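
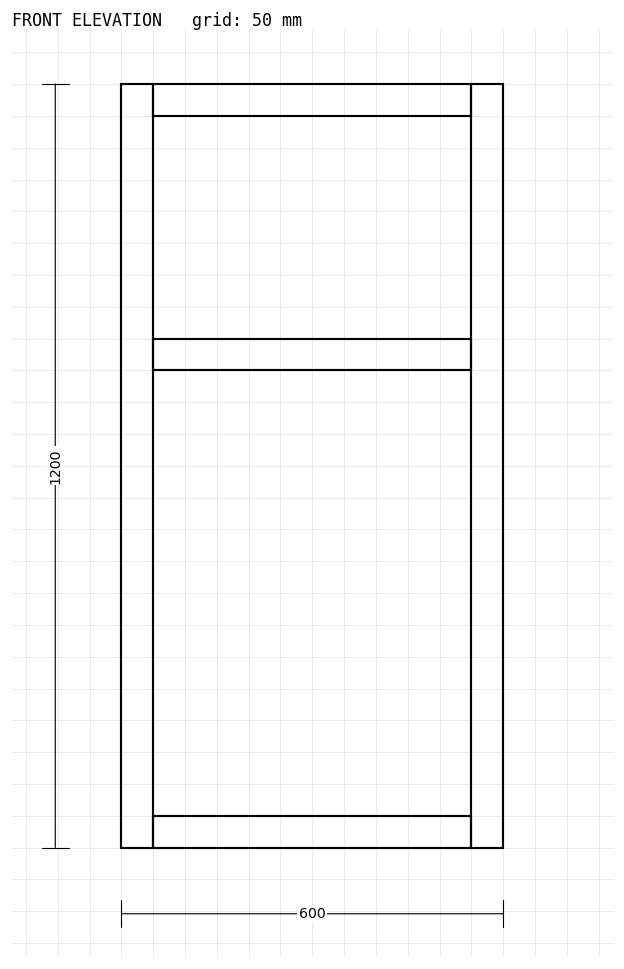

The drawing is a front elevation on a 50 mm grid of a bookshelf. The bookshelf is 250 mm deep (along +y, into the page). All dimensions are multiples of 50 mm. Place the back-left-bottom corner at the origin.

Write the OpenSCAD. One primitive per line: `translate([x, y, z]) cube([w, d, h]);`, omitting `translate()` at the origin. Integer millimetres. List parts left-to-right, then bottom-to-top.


cube([50, 250, 1200]);
translate([50, 0, 0]) cube([500, 250, 50]);
translate([50, 0, 750]) cube([500, 250, 50]);
translate([50, 0, 1150]) cube([500, 250, 50]);
translate([550, 0, 0]) cube([50, 250, 1200]);


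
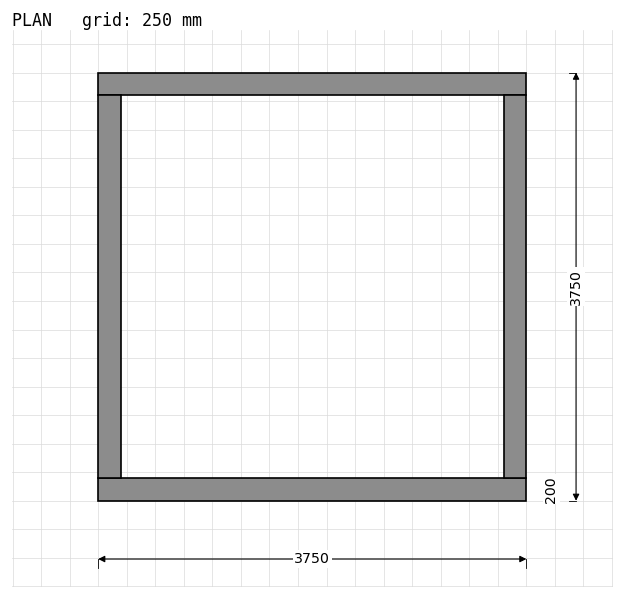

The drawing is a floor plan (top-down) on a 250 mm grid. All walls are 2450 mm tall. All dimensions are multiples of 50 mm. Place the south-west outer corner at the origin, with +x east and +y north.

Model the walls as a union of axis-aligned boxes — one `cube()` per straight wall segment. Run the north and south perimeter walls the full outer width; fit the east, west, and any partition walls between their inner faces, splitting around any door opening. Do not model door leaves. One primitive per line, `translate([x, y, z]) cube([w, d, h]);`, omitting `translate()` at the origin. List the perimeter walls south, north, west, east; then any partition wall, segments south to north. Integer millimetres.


cube([3750, 200, 2450]);
translate([0, 3550, 0]) cube([3750, 200, 2450]);
translate([0, 200, 0]) cube([200, 3350, 2450]);
translate([3550, 200, 0]) cube([200, 3350, 2450]);


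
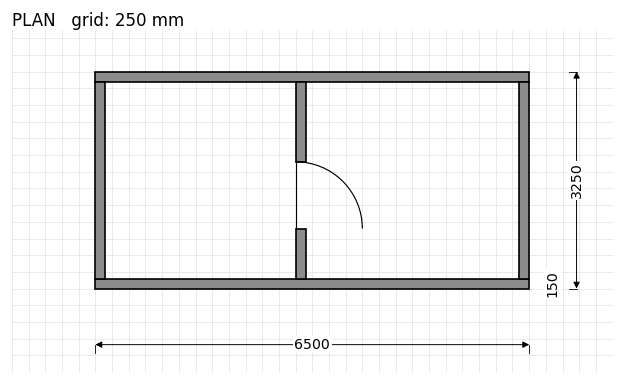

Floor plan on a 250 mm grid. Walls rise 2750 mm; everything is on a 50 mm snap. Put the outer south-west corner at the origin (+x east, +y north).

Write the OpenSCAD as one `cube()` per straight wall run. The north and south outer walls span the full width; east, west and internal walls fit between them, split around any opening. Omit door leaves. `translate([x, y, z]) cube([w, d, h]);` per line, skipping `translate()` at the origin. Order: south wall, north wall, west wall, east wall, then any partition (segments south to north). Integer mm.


cube([6500, 150, 2750]);
translate([0, 3100, 0]) cube([6500, 150, 2750]);
translate([0, 150, 0]) cube([150, 2950, 2750]);
translate([6350, 150, 0]) cube([150, 2950, 2750]);
translate([3000, 150, 0]) cube([150, 750, 2750]);
translate([3000, 1900, 0]) cube([150, 1200, 2750]);


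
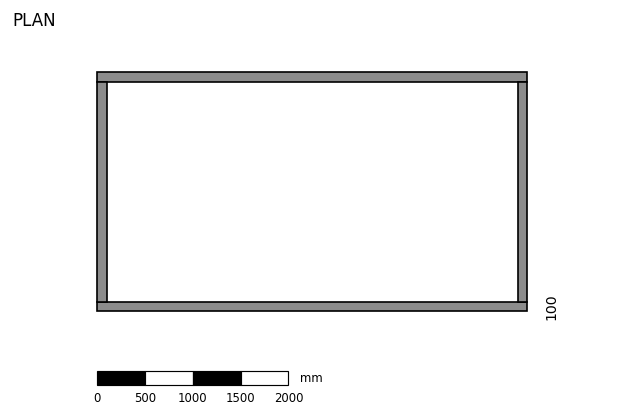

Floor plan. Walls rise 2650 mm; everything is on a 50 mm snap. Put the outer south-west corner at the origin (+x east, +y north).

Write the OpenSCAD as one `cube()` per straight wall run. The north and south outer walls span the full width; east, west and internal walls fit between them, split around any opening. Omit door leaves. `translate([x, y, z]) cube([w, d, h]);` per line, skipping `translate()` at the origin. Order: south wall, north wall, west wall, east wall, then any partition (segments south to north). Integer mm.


cube([4500, 100, 2650]);
translate([0, 2400, 0]) cube([4500, 100, 2650]);
translate([0, 100, 0]) cube([100, 2300, 2650]);
translate([4400, 100, 0]) cube([100, 2300, 2650]);


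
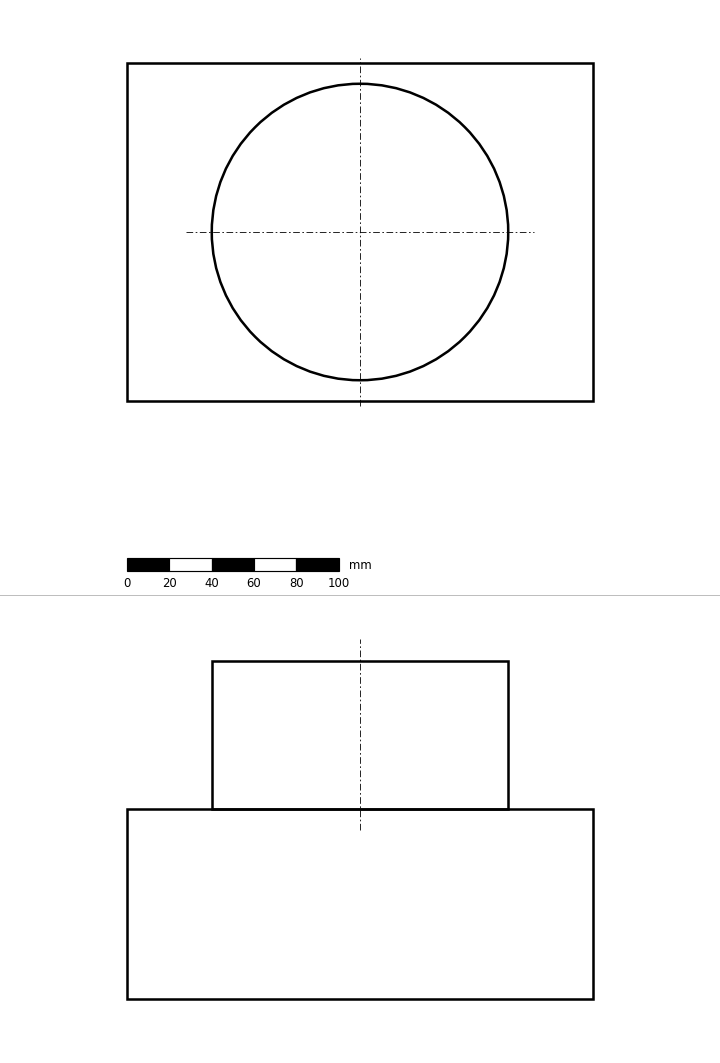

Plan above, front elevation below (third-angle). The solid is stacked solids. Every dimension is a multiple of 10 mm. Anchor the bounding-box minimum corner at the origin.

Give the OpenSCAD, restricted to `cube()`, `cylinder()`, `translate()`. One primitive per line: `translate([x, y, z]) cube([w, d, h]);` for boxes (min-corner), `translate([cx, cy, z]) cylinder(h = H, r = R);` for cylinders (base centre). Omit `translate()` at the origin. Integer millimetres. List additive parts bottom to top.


cube([220, 160, 90]);
translate([110, 80, 90]) cylinder(h = 70, r = 70);


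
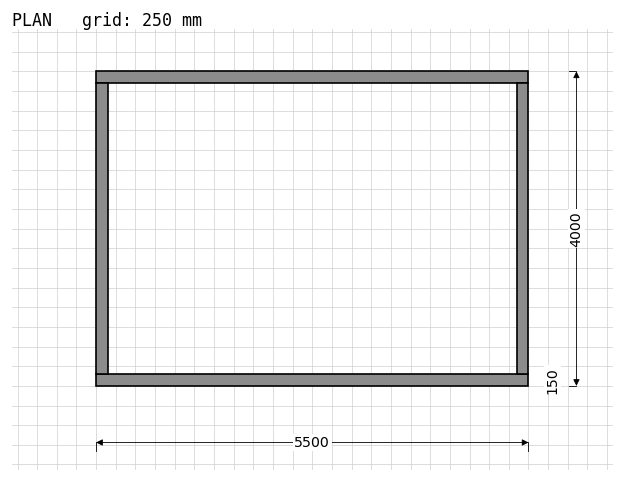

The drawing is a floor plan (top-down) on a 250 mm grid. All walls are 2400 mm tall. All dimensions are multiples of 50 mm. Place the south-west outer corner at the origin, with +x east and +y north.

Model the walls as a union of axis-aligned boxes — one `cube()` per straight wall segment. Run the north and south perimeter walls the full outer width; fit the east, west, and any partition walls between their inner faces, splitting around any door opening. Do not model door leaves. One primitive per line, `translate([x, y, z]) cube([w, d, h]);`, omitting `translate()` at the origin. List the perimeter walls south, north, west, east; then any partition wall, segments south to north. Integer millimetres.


cube([5500, 150, 2400]);
translate([0, 3850, 0]) cube([5500, 150, 2400]);
translate([0, 150, 0]) cube([150, 3700, 2400]);
translate([5350, 150, 0]) cube([150, 3700, 2400]);


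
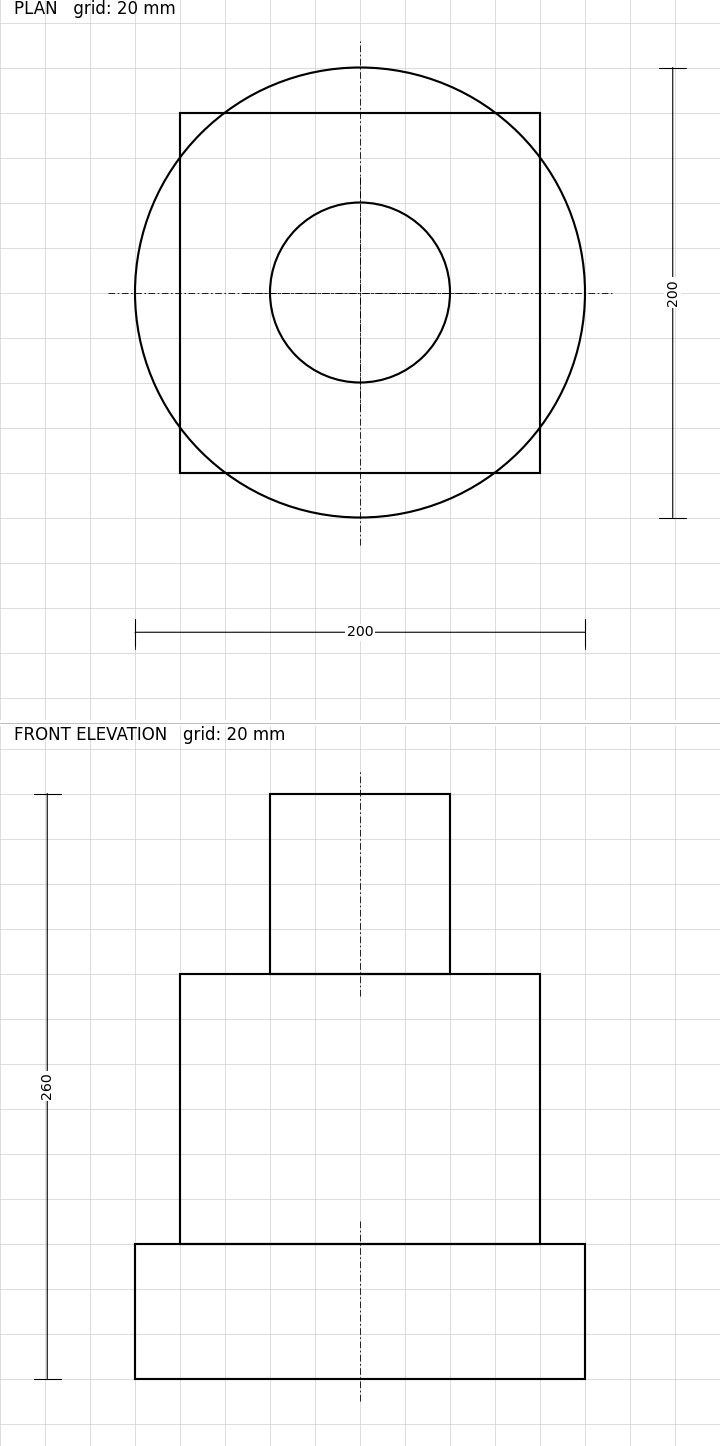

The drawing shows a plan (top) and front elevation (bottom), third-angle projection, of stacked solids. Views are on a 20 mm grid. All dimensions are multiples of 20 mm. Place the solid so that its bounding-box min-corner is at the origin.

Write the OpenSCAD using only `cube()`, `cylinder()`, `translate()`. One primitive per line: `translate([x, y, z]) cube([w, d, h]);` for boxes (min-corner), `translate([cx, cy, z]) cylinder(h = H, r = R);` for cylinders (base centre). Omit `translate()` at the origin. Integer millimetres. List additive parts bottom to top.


translate([100, 100, 0]) cylinder(h = 60, r = 100);
translate([20, 20, 60]) cube([160, 160, 120]);
translate([100, 100, 180]) cylinder(h = 80, r = 40);


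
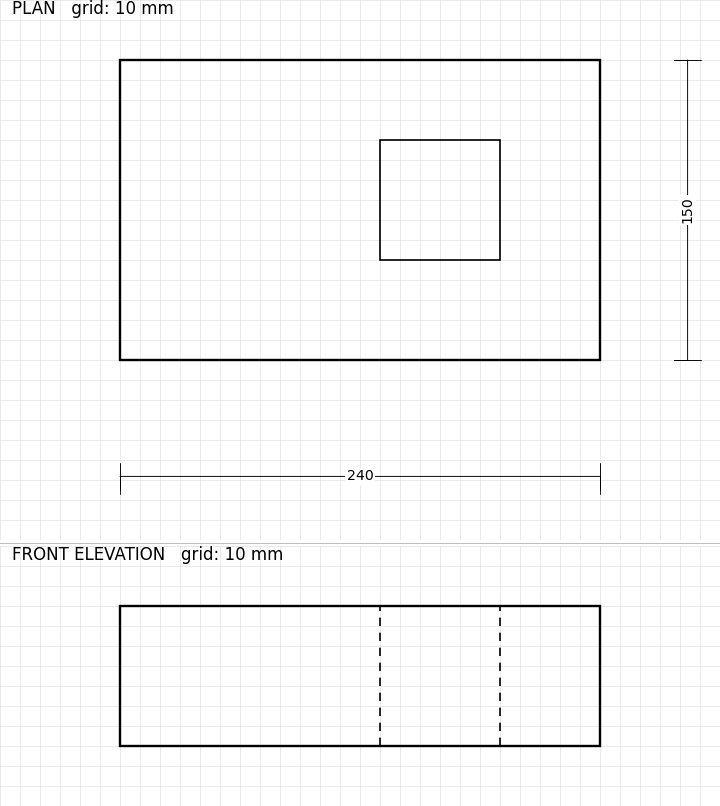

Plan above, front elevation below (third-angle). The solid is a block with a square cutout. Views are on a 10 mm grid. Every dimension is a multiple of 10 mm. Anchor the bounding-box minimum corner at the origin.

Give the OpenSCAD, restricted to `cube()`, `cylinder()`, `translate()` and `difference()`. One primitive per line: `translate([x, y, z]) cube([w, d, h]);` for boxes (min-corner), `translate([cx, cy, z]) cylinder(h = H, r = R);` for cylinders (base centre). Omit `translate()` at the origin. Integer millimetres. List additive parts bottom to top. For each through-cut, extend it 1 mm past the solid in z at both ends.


difference() {
  cube([240, 150, 70]);
  translate([130, 50, -1]) cube([60, 60, 72]);
}


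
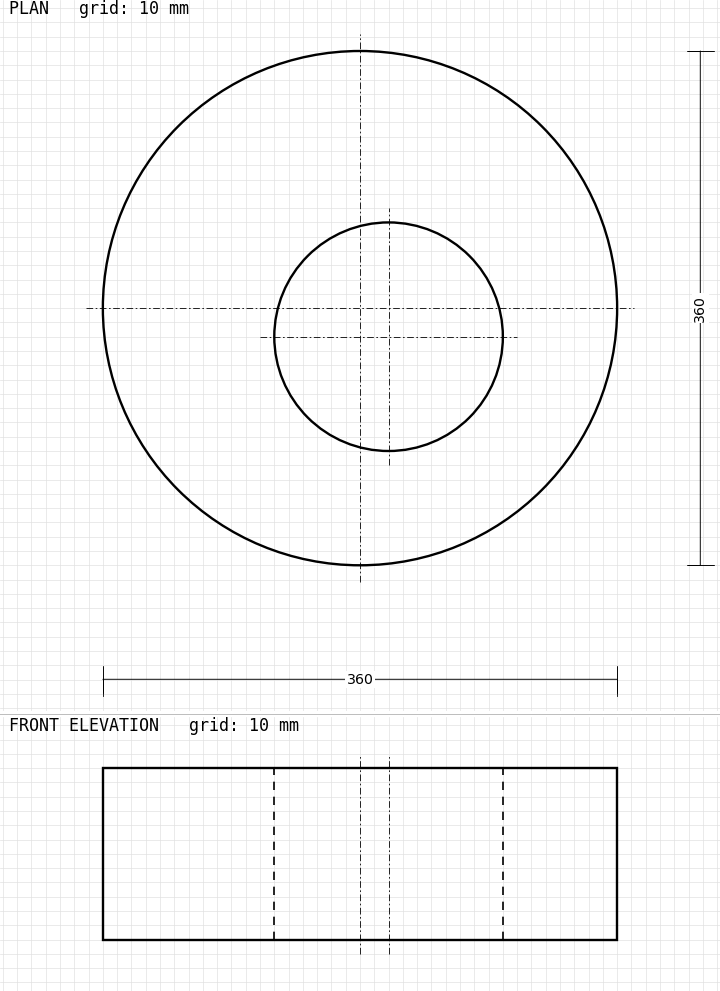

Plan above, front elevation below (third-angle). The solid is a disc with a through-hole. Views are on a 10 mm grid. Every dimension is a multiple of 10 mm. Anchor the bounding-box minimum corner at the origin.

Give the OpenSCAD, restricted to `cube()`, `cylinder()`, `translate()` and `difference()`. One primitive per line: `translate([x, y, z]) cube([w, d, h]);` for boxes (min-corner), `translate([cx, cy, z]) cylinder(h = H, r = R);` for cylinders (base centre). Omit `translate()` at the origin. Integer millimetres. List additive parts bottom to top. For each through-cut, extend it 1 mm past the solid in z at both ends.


difference() {
  translate([180, 180, 0]) cylinder(h = 120, r = 180);
  translate([200, 160, -1]) cylinder(h = 122, r = 80);
}


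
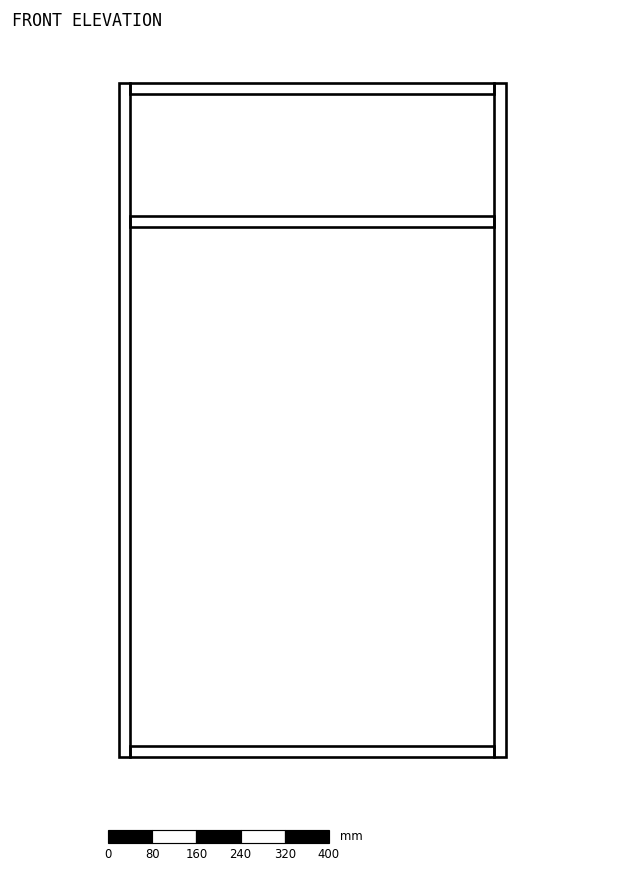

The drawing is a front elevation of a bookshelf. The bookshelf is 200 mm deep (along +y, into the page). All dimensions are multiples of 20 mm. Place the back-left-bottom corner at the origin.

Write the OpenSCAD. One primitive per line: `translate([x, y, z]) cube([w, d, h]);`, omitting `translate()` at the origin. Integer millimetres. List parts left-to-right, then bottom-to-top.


cube([20, 200, 1220]);
translate([20, 0, 0]) cube([660, 200, 20]);
translate([20, 0, 960]) cube([660, 200, 20]);
translate([20, 0, 1200]) cube([660, 200, 20]);
translate([680, 0, 0]) cube([20, 200, 1220]);


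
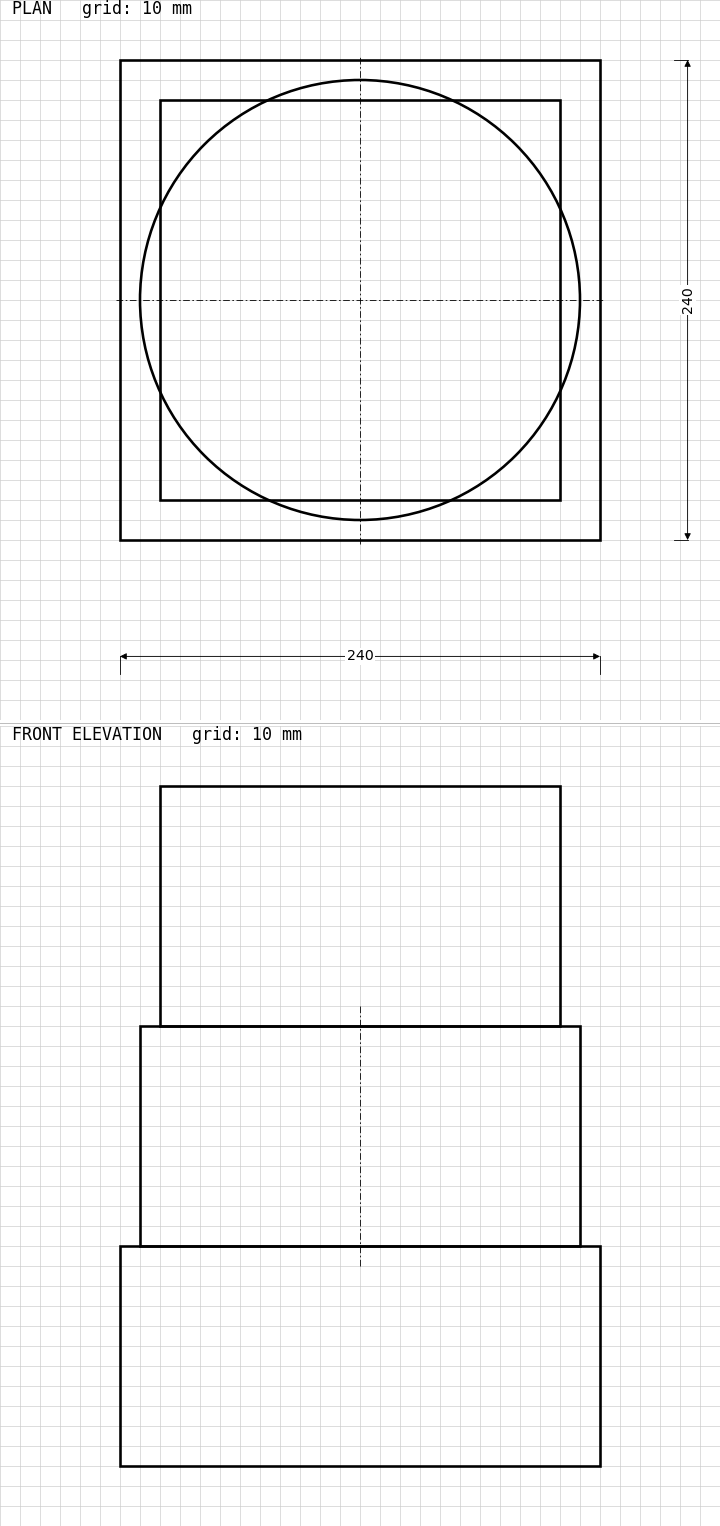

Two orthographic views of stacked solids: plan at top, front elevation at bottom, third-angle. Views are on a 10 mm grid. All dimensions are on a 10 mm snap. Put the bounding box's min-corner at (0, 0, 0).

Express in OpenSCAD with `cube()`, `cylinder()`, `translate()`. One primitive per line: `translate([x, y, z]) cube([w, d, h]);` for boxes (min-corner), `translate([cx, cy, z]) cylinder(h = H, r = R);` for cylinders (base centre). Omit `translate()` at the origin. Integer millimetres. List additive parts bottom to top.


cube([240, 240, 110]);
translate([120, 120, 110]) cylinder(h = 110, r = 110);
translate([20, 20, 220]) cube([200, 200, 120]);


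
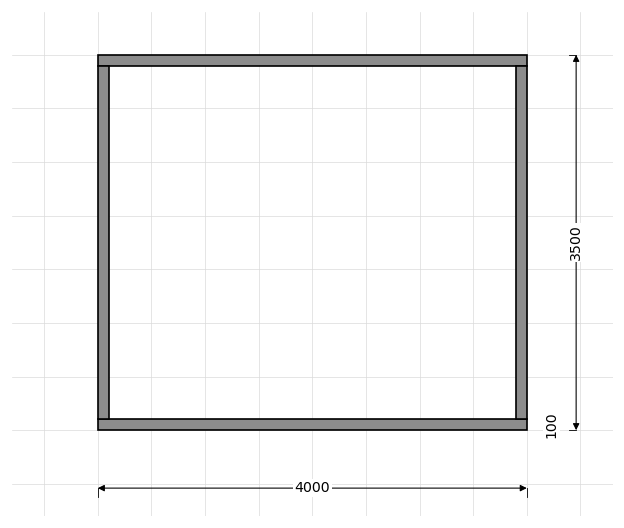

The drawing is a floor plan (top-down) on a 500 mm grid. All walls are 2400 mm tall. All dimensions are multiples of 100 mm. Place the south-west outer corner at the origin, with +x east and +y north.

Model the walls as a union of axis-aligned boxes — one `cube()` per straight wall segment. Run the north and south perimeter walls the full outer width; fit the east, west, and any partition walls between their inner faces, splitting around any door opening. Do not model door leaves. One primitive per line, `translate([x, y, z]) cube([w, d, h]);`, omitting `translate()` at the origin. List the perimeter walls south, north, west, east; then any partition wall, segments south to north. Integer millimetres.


cube([4000, 100, 2400]);
translate([0, 3400, 0]) cube([4000, 100, 2400]);
translate([0, 100, 0]) cube([100, 3300, 2400]);
translate([3900, 100, 0]) cube([100, 3300, 2400]);


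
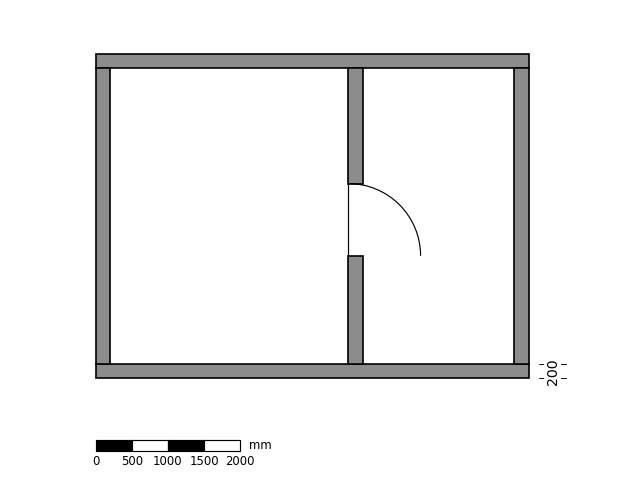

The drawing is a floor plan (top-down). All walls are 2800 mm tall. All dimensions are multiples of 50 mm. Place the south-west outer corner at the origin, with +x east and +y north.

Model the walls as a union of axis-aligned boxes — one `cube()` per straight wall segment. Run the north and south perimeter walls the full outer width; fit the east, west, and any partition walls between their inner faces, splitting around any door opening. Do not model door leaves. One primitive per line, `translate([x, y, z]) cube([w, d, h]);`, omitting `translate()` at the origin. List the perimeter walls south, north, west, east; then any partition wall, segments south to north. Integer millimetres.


cube([6000, 200, 2800]);
translate([0, 4300, 0]) cube([6000, 200, 2800]);
translate([0, 200, 0]) cube([200, 4100, 2800]);
translate([5800, 200, 0]) cube([200, 4100, 2800]);
translate([3500, 200, 0]) cube([200, 1500, 2800]);
translate([3500, 2700, 0]) cube([200, 1600, 2800]);


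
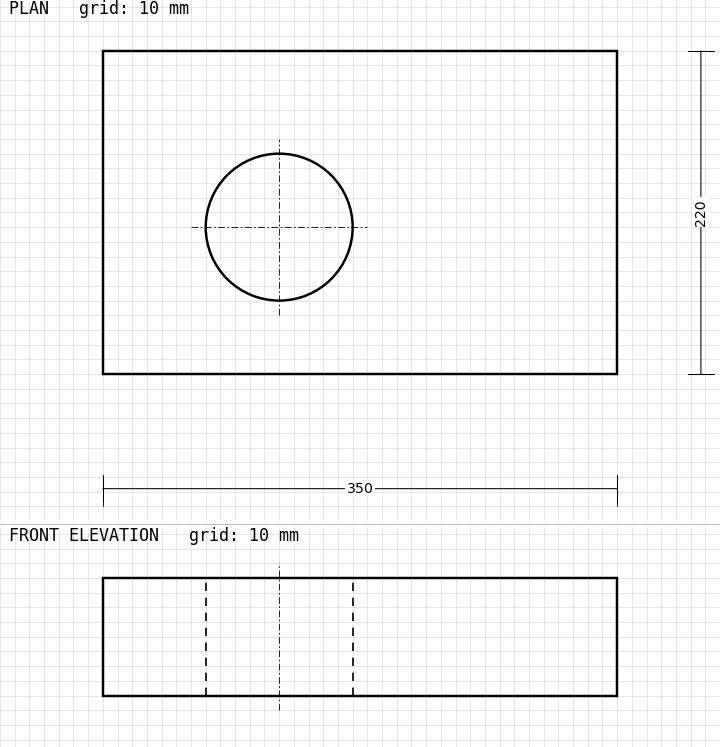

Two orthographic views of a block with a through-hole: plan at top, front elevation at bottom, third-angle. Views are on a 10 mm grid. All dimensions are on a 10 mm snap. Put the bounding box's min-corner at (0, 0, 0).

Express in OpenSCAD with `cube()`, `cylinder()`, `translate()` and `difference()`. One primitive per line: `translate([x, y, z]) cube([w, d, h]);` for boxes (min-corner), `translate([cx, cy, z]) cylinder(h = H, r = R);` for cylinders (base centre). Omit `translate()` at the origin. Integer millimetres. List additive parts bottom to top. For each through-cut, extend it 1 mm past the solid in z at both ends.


difference() {
  cube([350, 220, 80]);
  translate([120, 100, -1]) cylinder(h = 82, r = 50);
}


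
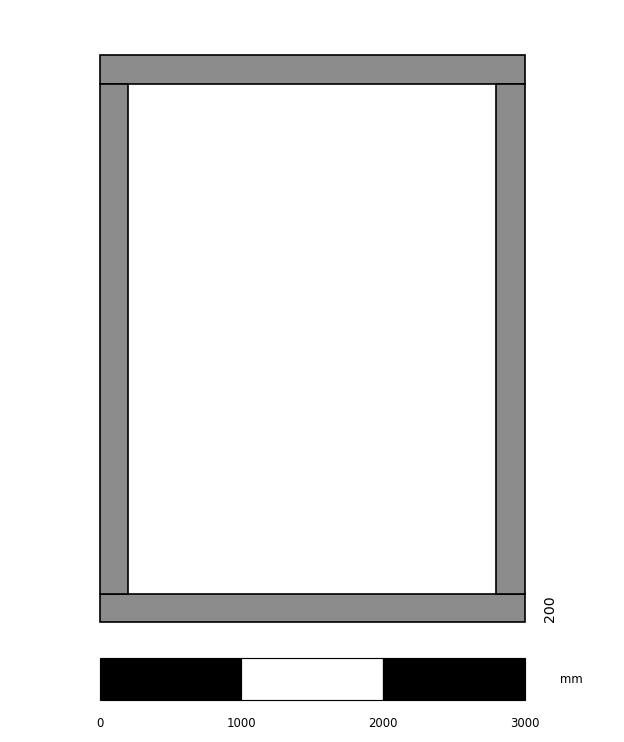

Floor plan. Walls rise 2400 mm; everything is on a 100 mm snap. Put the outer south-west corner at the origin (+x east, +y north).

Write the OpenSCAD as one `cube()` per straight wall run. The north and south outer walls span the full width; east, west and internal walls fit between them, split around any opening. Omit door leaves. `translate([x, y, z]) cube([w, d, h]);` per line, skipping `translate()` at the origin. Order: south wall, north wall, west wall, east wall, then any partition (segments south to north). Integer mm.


cube([3000, 200, 2400]);
translate([0, 3800, 0]) cube([3000, 200, 2400]);
translate([0, 200, 0]) cube([200, 3600, 2400]);
translate([2800, 200, 0]) cube([200, 3600, 2400]);


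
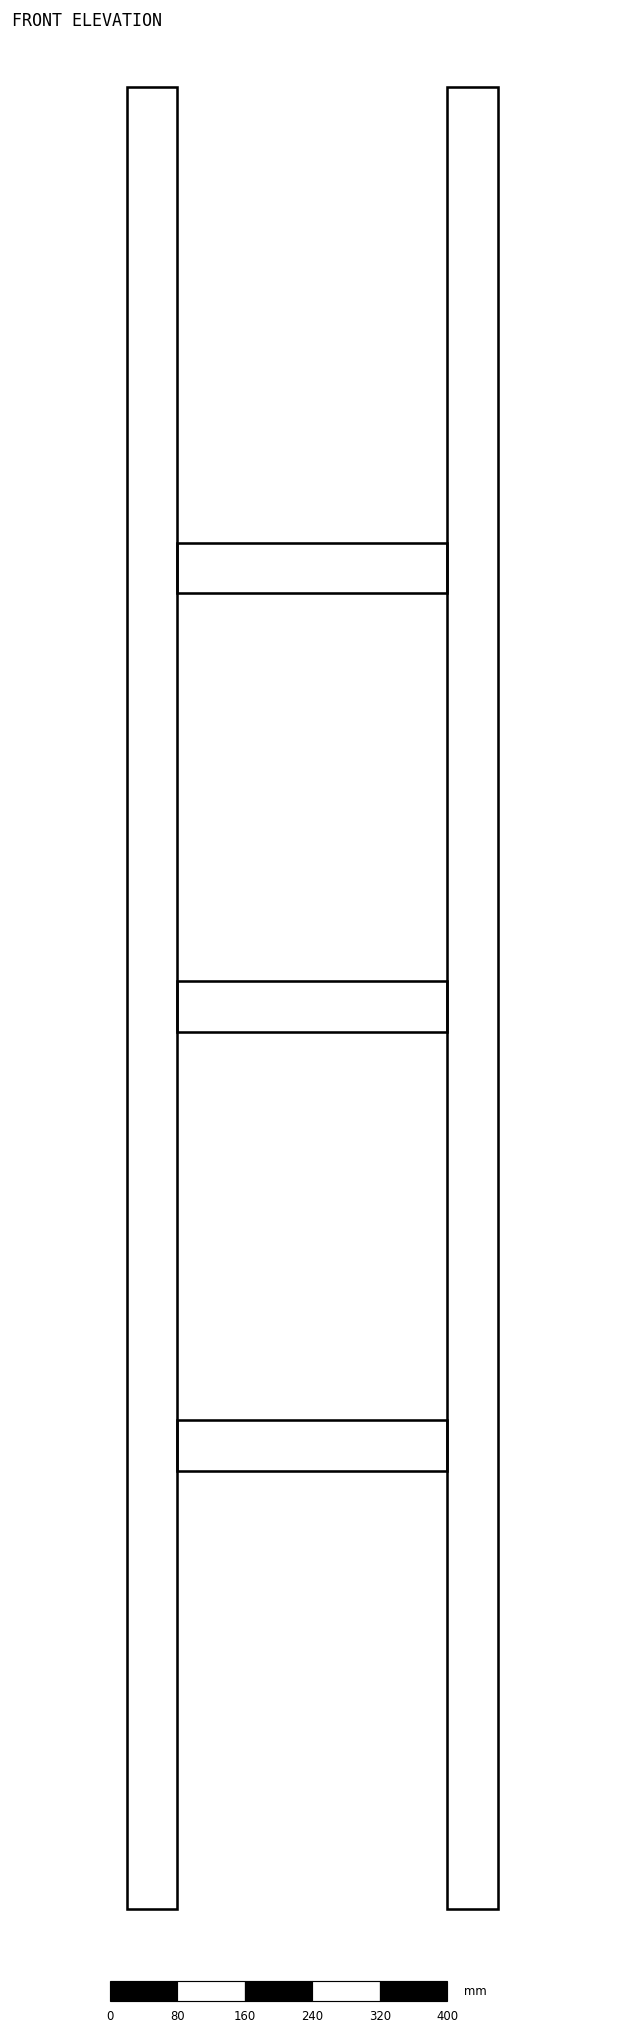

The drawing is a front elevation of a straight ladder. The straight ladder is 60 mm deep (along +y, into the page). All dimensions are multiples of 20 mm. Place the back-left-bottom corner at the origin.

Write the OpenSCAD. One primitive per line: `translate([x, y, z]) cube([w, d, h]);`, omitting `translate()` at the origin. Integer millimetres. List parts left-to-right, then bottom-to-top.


cube([60, 60, 2160]);
translate([60, 0, 520]) cube([320, 60, 60]);
translate([60, 0, 1040]) cube([320, 60, 60]);
translate([60, 0, 1560]) cube([320, 60, 60]);
translate([380, 0, 0]) cube([60, 60, 2160]);


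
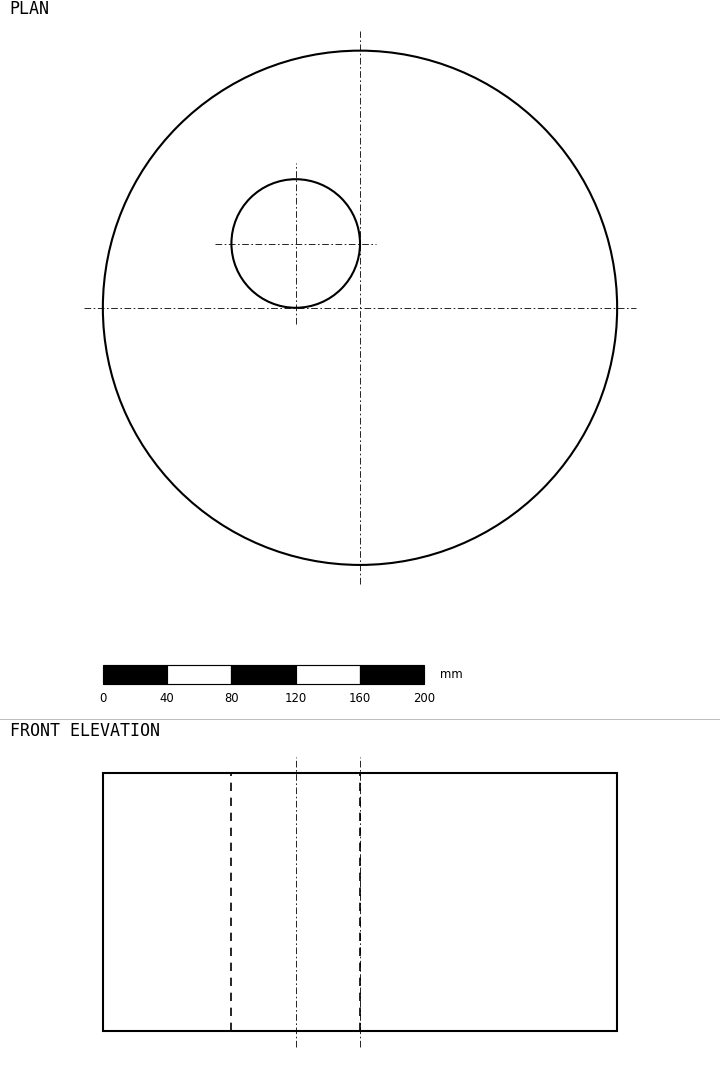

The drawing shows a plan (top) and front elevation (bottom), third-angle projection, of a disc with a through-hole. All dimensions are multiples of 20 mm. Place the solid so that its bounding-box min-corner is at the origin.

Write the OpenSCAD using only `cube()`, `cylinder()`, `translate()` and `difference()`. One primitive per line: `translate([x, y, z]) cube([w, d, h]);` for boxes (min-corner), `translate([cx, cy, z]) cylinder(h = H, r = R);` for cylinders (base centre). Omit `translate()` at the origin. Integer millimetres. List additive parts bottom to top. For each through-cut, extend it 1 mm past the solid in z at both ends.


difference() {
  translate([160, 160, 0]) cylinder(h = 160, r = 160);
  translate([120, 200, -1]) cylinder(h = 162, r = 40);
}


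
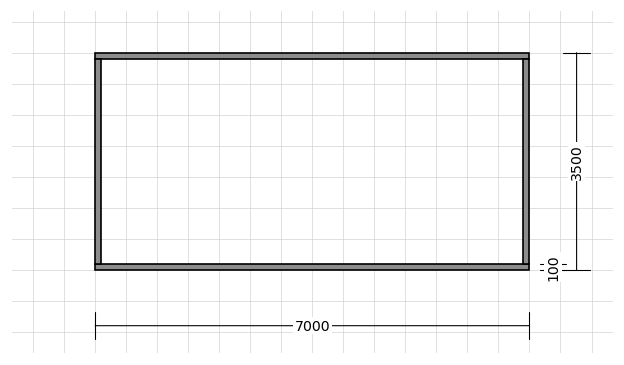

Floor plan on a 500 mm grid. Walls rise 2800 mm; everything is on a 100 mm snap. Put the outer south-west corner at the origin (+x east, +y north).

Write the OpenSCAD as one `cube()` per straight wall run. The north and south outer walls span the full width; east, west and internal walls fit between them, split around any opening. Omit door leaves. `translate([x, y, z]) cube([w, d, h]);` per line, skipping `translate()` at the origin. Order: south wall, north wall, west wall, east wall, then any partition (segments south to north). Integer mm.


cube([7000, 100, 2800]);
translate([0, 3400, 0]) cube([7000, 100, 2800]);
translate([0, 100, 0]) cube([100, 3300, 2800]);
translate([6900, 100, 0]) cube([100, 3300, 2800]);


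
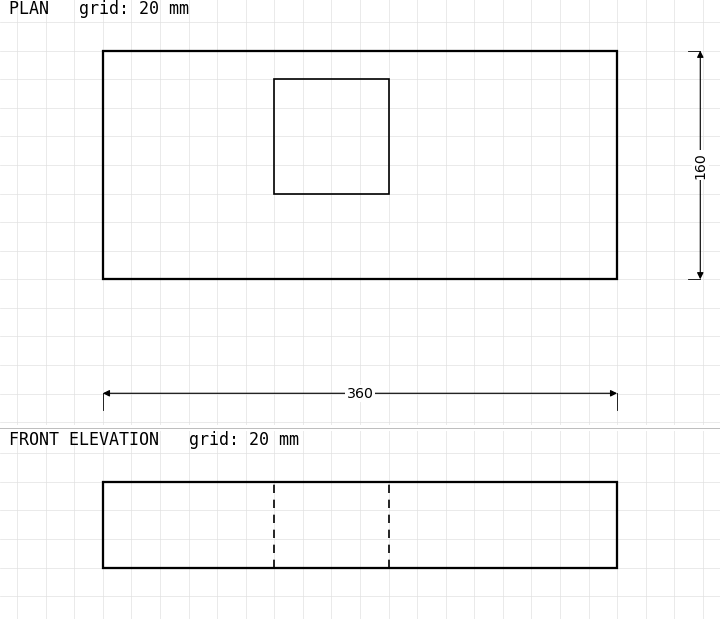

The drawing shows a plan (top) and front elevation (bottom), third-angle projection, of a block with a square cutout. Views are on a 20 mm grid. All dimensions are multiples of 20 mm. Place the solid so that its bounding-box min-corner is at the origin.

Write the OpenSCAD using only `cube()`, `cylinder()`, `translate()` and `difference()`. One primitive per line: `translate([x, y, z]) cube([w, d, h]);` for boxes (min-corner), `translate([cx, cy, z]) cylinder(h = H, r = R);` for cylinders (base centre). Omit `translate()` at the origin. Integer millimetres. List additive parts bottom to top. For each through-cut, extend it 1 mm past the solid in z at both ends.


difference() {
  cube([360, 160, 60]);
  translate([120, 60, -1]) cube([80, 80, 62]);
}


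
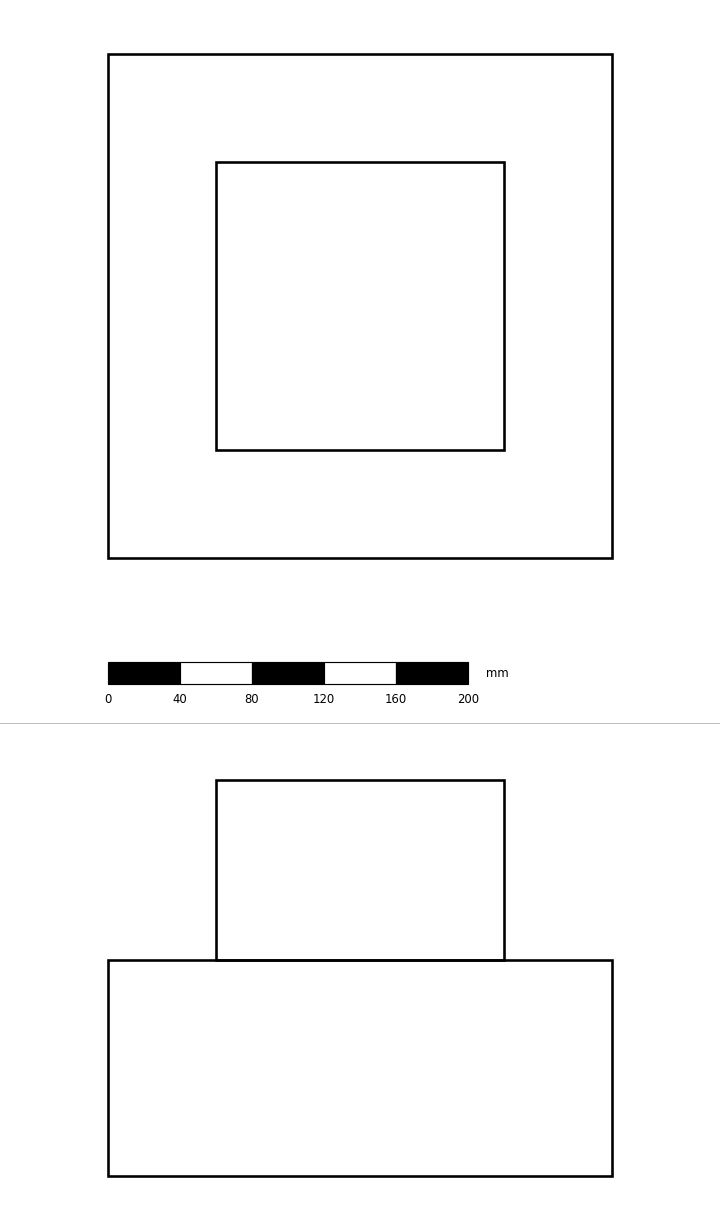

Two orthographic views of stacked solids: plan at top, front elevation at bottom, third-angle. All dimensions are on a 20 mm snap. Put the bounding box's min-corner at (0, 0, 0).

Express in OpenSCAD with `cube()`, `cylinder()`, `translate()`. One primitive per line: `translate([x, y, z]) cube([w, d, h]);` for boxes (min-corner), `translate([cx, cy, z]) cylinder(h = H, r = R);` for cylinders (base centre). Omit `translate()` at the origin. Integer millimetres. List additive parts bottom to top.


cube([280, 280, 120]);
translate([60, 60, 120]) cube([160, 160, 100]);


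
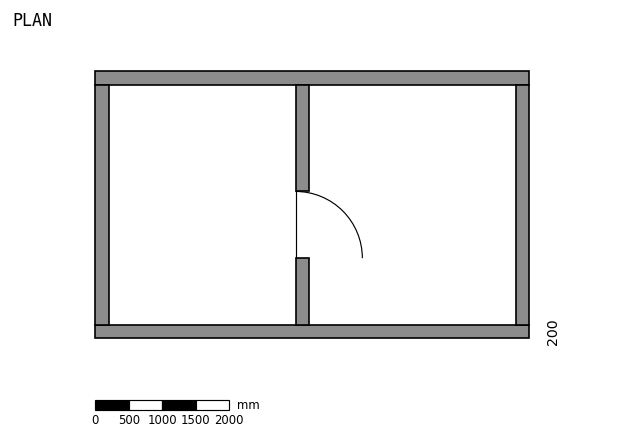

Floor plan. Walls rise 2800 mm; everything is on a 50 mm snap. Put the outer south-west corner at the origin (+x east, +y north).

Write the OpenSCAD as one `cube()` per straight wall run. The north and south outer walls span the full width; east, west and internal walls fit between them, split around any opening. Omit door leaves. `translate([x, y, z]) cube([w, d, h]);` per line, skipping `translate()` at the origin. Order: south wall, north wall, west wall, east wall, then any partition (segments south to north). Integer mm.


cube([6500, 200, 2800]);
translate([0, 3800, 0]) cube([6500, 200, 2800]);
translate([0, 200, 0]) cube([200, 3600, 2800]);
translate([6300, 200, 0]) cube([200, 3600, 2800]);
translate([3000, 200, 0]) cube([200, 1000, 2800]);
translate([3000, 2200, 0]) cube([200, 1600, 2800]);


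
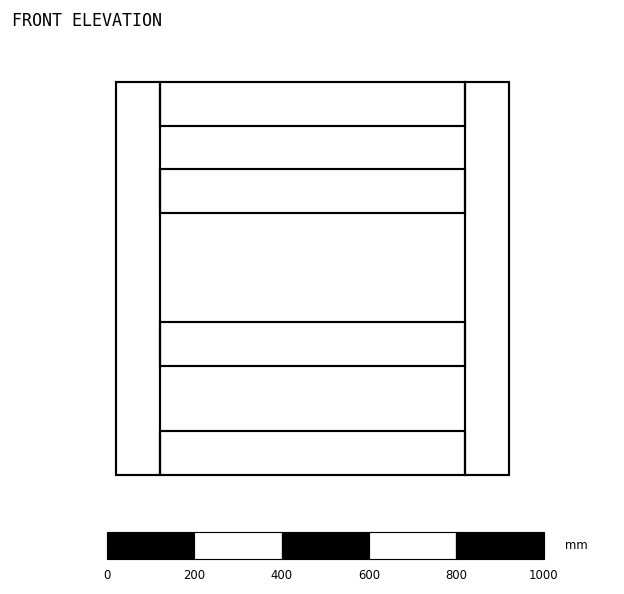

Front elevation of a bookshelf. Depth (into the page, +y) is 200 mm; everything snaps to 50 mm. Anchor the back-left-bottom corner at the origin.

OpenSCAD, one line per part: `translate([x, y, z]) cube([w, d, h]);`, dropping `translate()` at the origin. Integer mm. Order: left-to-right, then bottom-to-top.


cube([100, 200, 900]);
translate([100, 0, 0]) cube([700, 200, 100]);
translate([100, 0, 250]) cube([700, 200, 100]);
translate([100, 0, 600]) cube([700, 200, 100]);
translate([100, 0, 800]) cube([700, 200, 100]);
translate([800, 0, 0]) cube([100, 200, 900]);


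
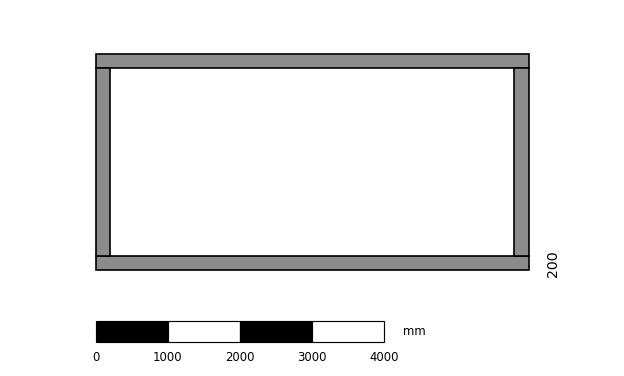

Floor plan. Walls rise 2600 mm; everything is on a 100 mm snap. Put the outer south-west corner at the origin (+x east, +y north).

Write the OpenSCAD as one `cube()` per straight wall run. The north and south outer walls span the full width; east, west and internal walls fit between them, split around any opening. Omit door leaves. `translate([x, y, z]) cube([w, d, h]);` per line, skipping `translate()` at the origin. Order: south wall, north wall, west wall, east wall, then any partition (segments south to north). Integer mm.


cube([6000, 200, 2600]);
translate([0, 2800, 0]) cube([6000, 200, 2600]);
translate([0, 200, 0]) cube([200, 2600, 2600]);
translate([5800, 200, 0]) cube([200, 2600, 2600]);


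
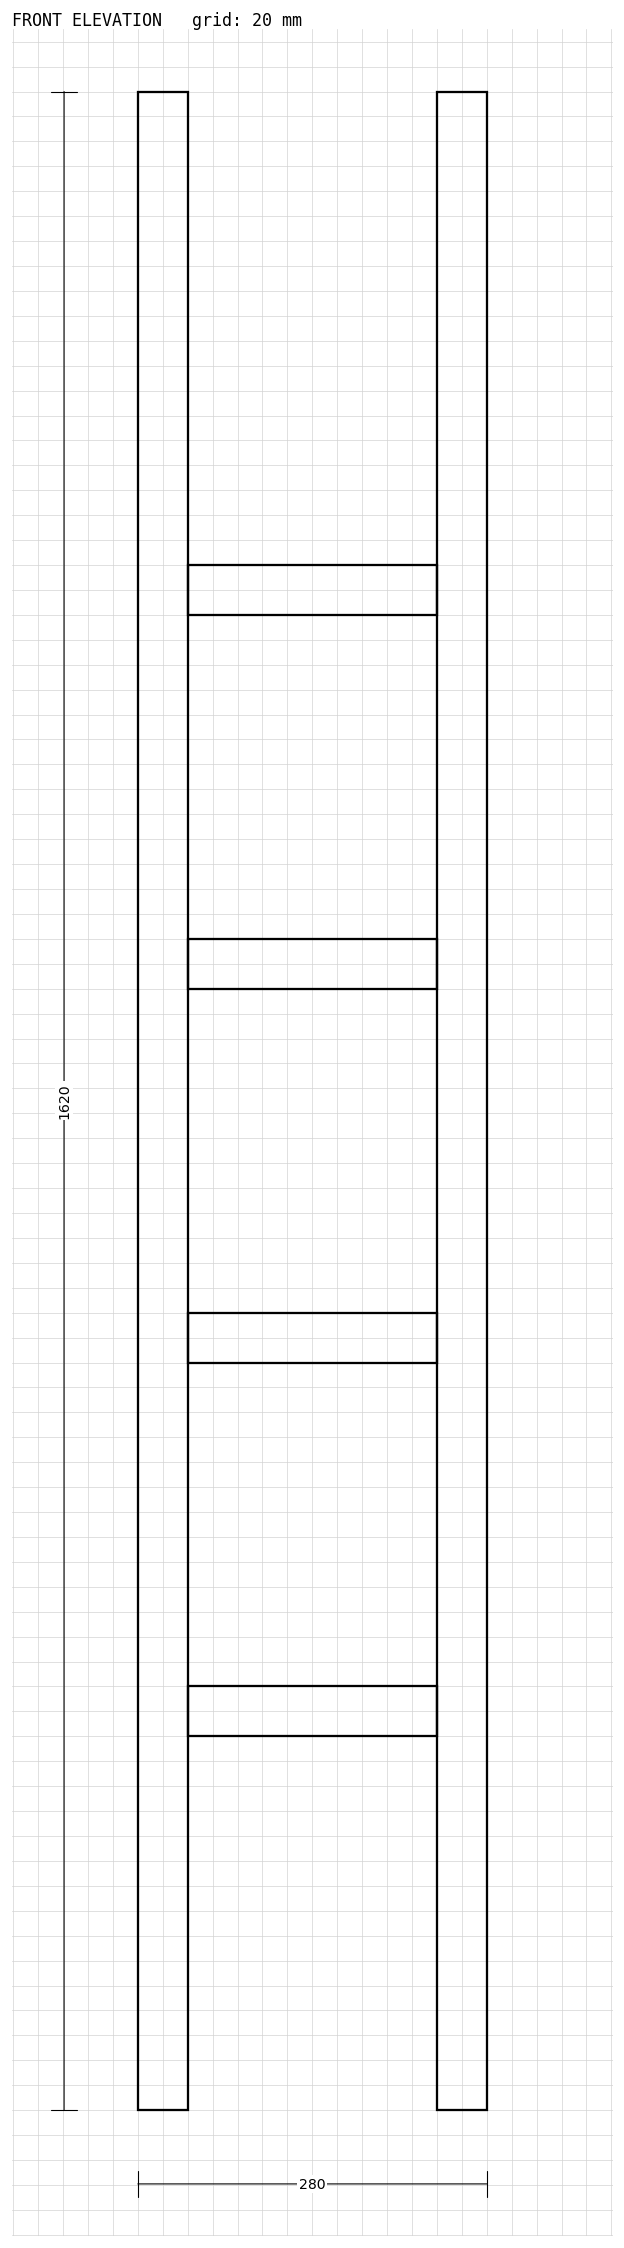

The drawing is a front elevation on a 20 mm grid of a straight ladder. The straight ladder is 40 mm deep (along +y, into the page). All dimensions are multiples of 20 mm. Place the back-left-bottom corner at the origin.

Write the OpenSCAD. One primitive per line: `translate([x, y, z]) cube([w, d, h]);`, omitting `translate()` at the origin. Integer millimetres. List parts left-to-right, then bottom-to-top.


cube([40, 40, 1620]);
translate([40, 0, 300]) cube([200, 40, 40]);
translate([40, 0, 600]) cube([200, 40, 40]);
translate([40, 0, 900]) cube([200, 40, 40]);
translate([40, 0, 1200]) cube([200, 40, 40]);
translate([240, 0, 0]) cube([40, 40, 1620]);


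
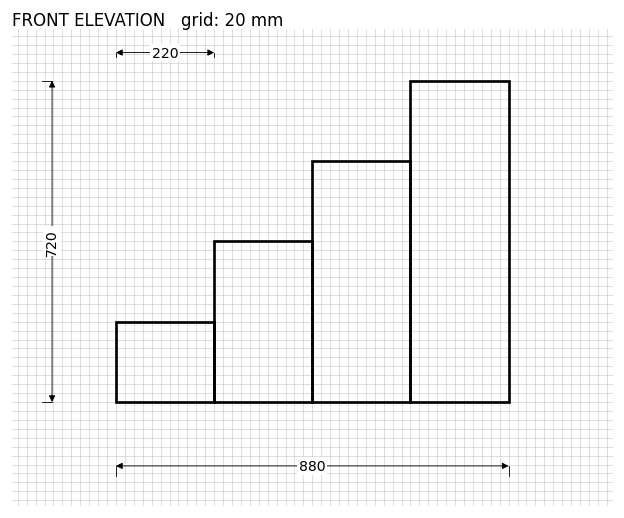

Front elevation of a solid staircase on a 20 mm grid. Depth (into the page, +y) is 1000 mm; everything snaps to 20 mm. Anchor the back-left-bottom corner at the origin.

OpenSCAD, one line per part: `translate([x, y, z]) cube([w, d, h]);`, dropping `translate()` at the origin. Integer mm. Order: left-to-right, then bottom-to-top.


cube([220, 1000, 180]);
translate([220, 0, 0]) cube([220, 1000, 360]);
translate([440, 0, 0]) cube([220, 1000, 540]);
translate([660, 0, 0]) cube([220, 1000, 720]);


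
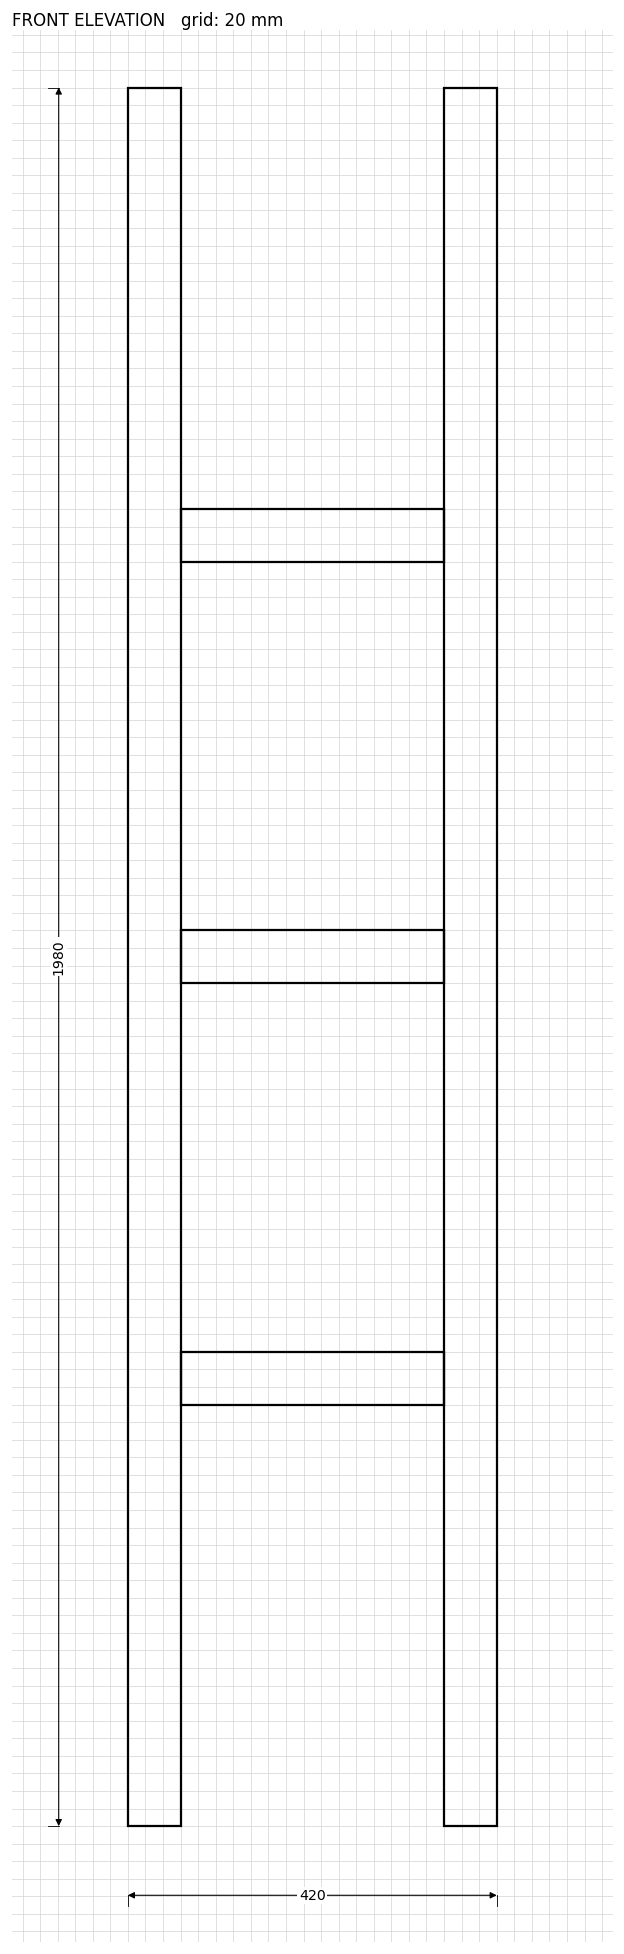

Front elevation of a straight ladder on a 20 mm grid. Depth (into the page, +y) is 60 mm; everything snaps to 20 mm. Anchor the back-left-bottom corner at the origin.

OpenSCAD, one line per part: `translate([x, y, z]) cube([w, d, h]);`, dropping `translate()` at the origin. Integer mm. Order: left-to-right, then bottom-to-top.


cube([60, 60, 1980]);
translate([60, 0, 480]) cube([300, 60, 60]);
translate([60, 0, 960]) cube([300, 60, 60]);
translate([60, 0, 1440]) cube([300, 60, 60]);
translate([360, 0, 0]) cube([60, 60, 1980]);


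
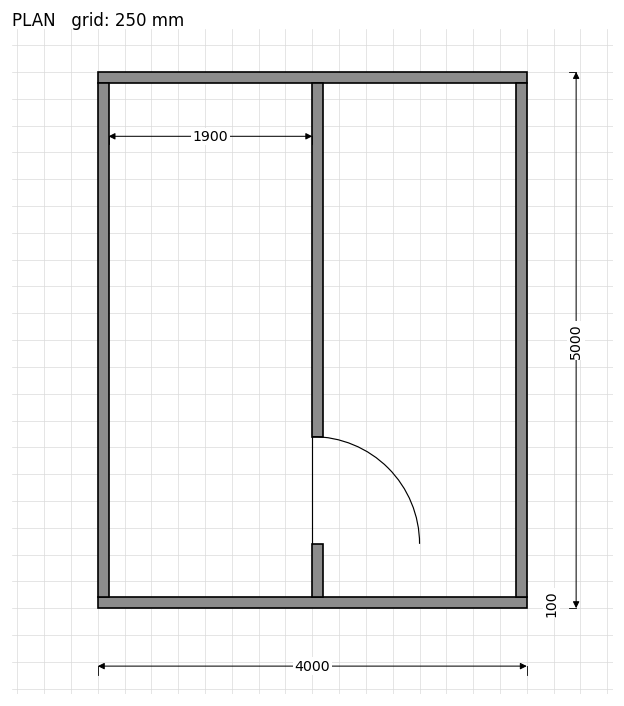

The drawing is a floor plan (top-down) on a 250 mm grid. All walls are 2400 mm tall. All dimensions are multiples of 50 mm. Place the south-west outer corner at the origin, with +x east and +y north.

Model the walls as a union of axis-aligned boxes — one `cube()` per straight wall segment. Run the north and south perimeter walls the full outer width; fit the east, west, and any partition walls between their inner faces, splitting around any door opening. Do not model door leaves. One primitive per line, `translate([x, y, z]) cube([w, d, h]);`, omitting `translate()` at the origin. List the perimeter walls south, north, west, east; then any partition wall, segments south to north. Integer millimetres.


cube([4000, 100, 2400]);
translate([0, 4900, 0]) cube([4000, 100, 2400]);
translate([0, 100, 0]) cube([100, 4800, 2400]);
translate([3900, 100, 0]) cube([100, 4800, 2400]);
translate([2000, 100, 0]) cube([100, 500, 2400]);
translate([2000, 1600, 0]) cube([100, 3300, 2400]);


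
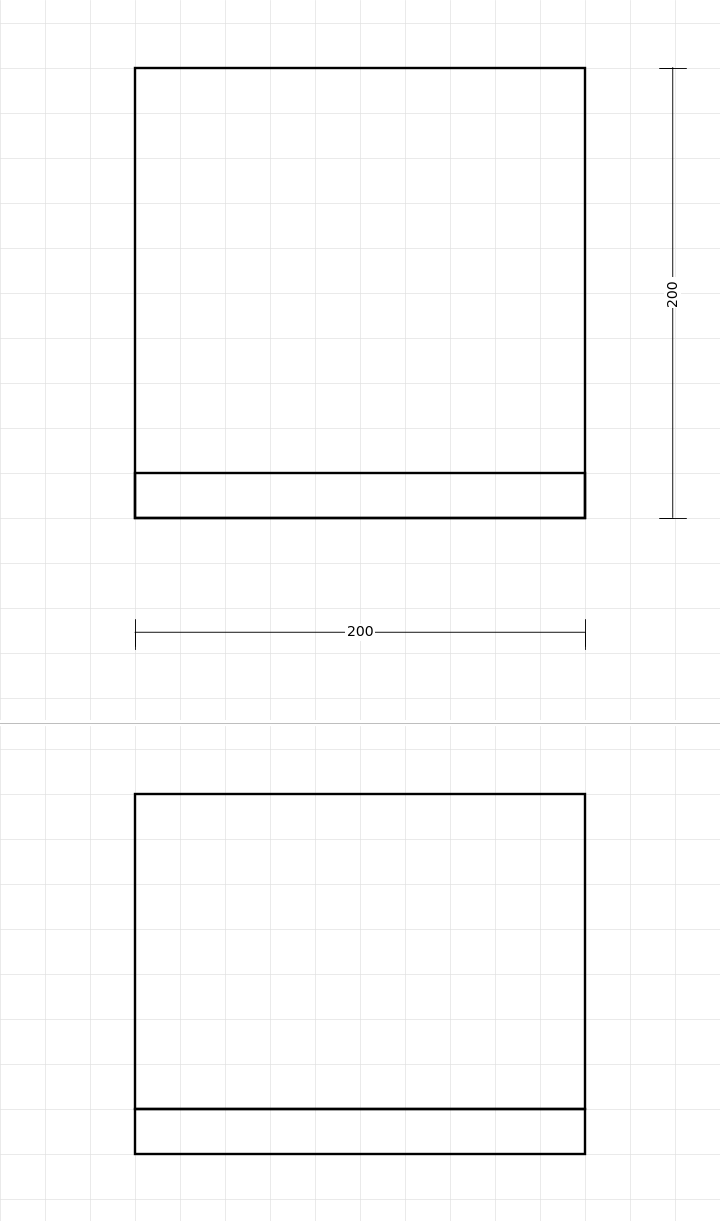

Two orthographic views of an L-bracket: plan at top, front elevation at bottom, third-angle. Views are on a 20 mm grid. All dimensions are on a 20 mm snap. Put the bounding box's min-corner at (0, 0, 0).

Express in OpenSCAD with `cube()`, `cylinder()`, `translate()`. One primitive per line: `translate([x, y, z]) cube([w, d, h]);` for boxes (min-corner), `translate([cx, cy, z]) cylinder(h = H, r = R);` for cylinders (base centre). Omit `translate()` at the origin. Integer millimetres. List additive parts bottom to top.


cube([200, 200, 20]);
translate([0, 0, 20]) cube([200, 20, 140]);


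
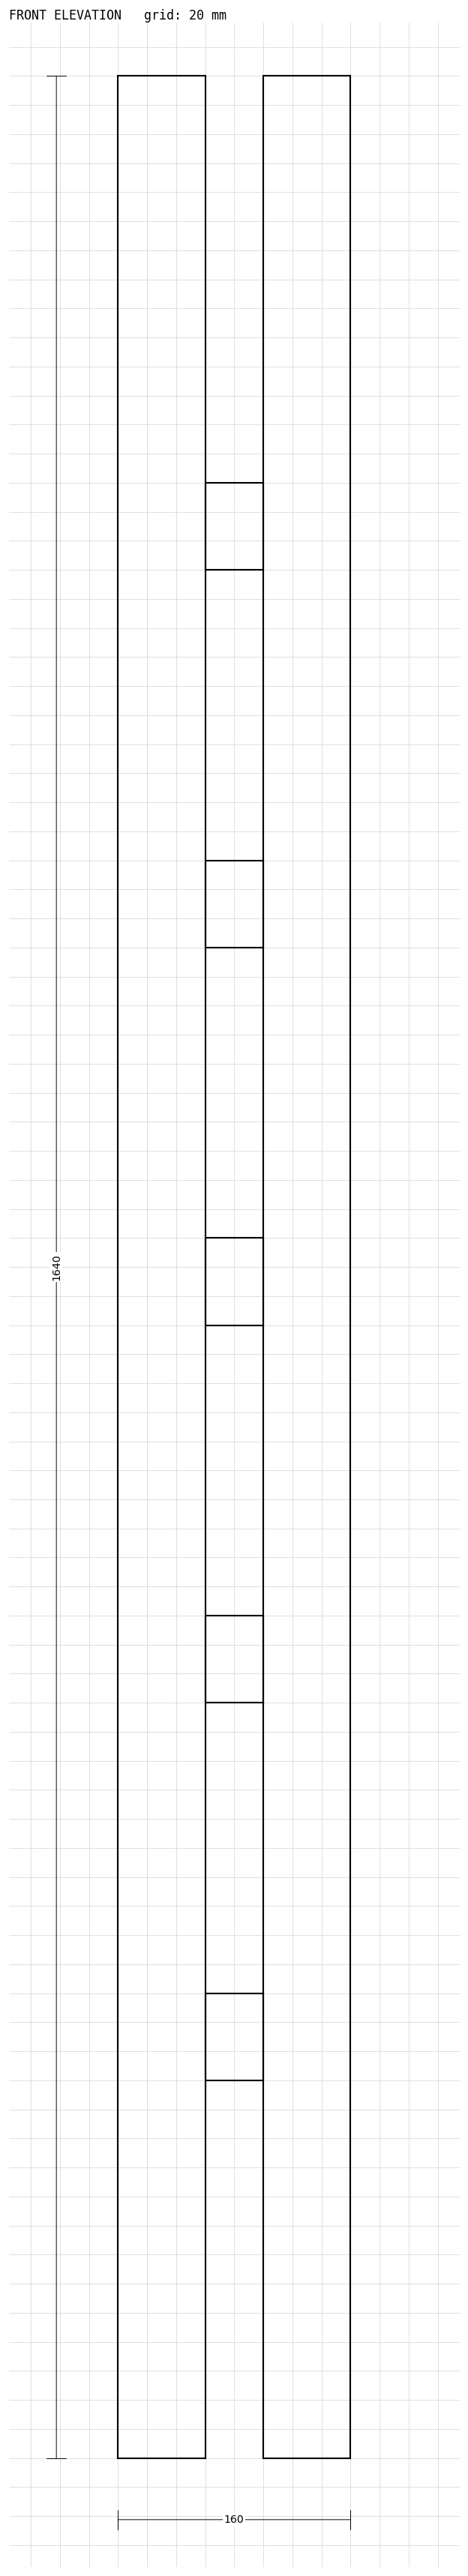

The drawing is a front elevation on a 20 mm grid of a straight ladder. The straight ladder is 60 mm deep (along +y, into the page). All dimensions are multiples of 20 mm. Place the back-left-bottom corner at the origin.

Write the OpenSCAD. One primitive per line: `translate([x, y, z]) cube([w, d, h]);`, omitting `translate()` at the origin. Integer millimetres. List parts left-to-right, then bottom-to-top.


cube([60, 60, 1640]);
translate([60, 0, 260]) cube([40, 60, 60]);
translate([60, 0, 520]) cube([40, 60, 60]);
translate([60, 0, 780]) cube([40, 60, 60]);
translate([60, 0, 1040]) cube([40, 60, 60]);
translate([60, 0, 1300]) cube([40, 60, 60]);
translate([100, 0, 0]) cube([60, 60, 1640]);


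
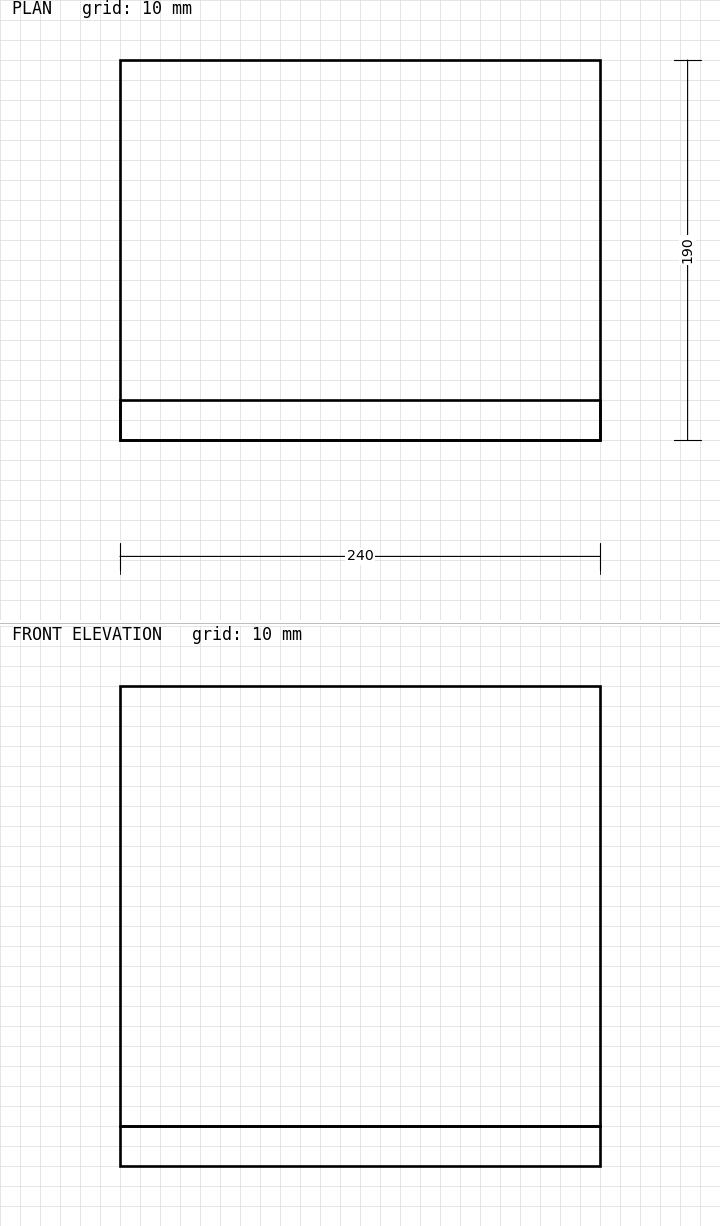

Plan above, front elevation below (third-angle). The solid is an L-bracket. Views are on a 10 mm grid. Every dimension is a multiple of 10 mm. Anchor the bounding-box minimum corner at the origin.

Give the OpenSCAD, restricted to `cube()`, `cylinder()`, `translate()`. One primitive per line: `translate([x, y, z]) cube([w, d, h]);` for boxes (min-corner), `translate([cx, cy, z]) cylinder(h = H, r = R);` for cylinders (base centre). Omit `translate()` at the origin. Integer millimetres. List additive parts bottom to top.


cube([240, 190, 20]);
translate([0, 0, 20]) cube([240, 20, 220]);


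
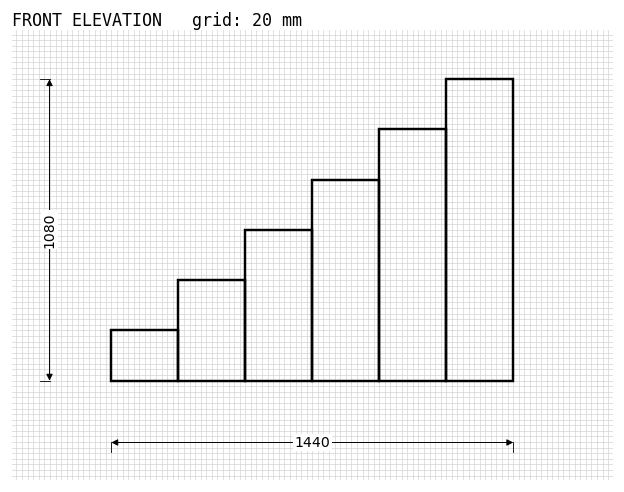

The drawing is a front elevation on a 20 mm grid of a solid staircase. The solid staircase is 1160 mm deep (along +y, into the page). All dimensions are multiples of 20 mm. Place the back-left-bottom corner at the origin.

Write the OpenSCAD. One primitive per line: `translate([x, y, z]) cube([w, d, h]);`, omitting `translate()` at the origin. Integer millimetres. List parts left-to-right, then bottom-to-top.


cube([240, 1160, 180]);
translate([240, 0, 0]) cube([240, 1160, 360]);
translate([480, 0, 0]) cube([240, 1160, 540]);
translate([720, 0, 0]) cube([240, 1160, 720]);
translate([960, 0, 0]) cube([240, 1160, 900]);
translate([1200, 0, 0]) cube([240, 1160, 1080]);


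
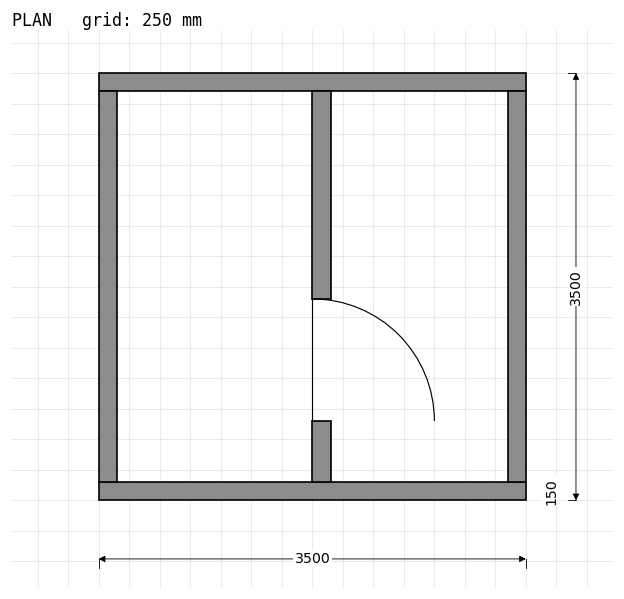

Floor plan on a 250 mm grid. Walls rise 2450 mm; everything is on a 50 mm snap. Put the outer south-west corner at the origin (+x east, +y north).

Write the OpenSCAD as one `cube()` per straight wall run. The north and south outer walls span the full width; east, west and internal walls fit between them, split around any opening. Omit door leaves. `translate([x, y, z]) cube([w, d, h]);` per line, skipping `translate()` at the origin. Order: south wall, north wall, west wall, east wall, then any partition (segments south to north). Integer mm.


cube([3500, 150, 2450]);
translate([0, 3350, 0]) cube([3500, 150, 2450]);
translate([0, 150, 0]) cube([150, 3200, 2450]);
translate([3350, 150, 0]) cube([150, 3200, 2450]);
translate([1750, 150, 0]) cube([150, 500, 2450]);
translate([1750, 1650, 0]) cube([150, 1700, 2450]);


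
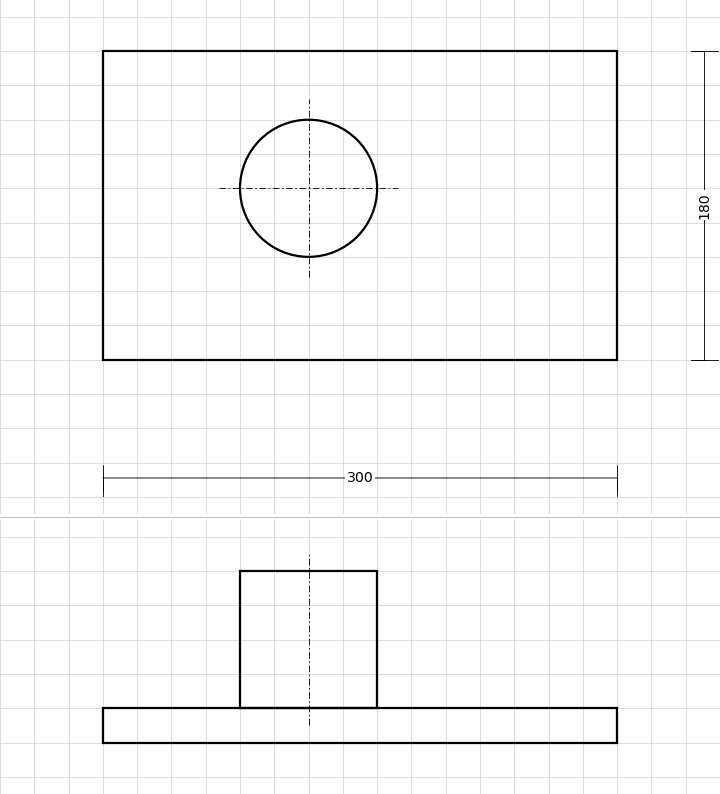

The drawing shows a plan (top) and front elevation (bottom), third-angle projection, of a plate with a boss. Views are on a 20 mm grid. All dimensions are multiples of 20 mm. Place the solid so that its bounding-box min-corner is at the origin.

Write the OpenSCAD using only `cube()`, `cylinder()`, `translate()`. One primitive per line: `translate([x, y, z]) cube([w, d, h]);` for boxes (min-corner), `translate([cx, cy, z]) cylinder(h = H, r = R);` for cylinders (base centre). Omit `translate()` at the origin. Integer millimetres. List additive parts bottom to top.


cube([300, 180, 20]);
translate([120, 100, 20]) cylinder(h = 80, r = 40);


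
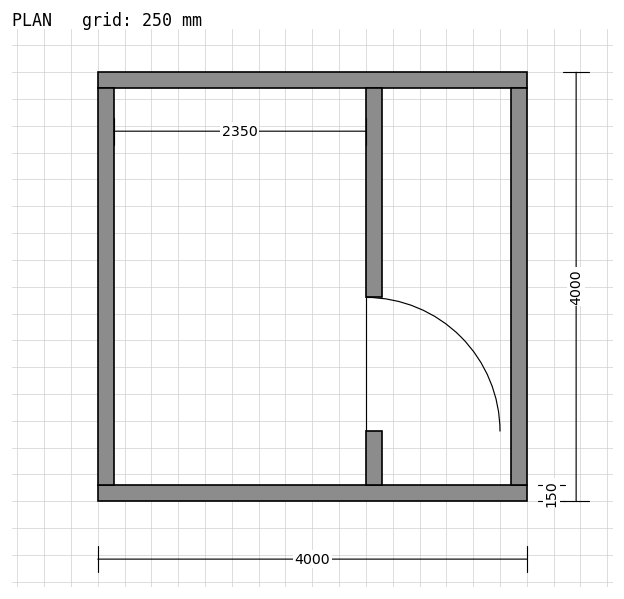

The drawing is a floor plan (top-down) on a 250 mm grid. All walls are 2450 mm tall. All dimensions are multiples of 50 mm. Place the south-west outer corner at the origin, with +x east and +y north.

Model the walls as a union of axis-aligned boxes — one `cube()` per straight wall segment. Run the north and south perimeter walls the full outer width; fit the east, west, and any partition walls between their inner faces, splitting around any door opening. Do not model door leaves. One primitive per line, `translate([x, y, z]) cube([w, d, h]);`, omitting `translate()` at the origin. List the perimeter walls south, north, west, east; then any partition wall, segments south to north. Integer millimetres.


cube([4000, 150, 2450]);
translate([0, 3850, 0]) cube([4000, 150, 2450]);
translate([0, 150, 0]) cube([150, 3700, 2450]);
translate([3850, 150, 0]) cube([150, 3700, 2450]);
translate([2500, 150, 0]) cube([150, 500, 2450]);
translate([2500, 1900, 0]) cube([150, 1950, 2450]);


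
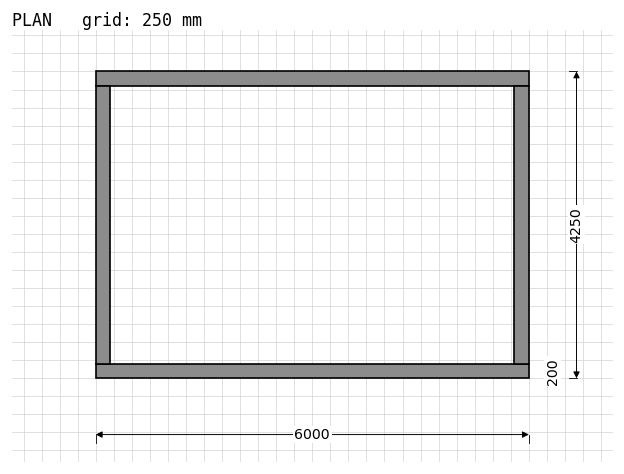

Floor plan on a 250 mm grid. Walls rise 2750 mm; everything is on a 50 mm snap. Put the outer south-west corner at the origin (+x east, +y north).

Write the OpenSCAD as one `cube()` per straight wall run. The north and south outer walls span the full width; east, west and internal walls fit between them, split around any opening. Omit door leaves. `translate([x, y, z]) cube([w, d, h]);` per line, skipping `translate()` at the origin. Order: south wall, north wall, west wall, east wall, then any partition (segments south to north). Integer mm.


cube([6000, 200, 2750]);
translate([0, 4050, 0]) cube([6000, 200, 2750]);
translate([0, 200, 0]) cube([200, 3850, 2750]);
translate([5800, 200, 0]) cube([200, 3850, 2750]);


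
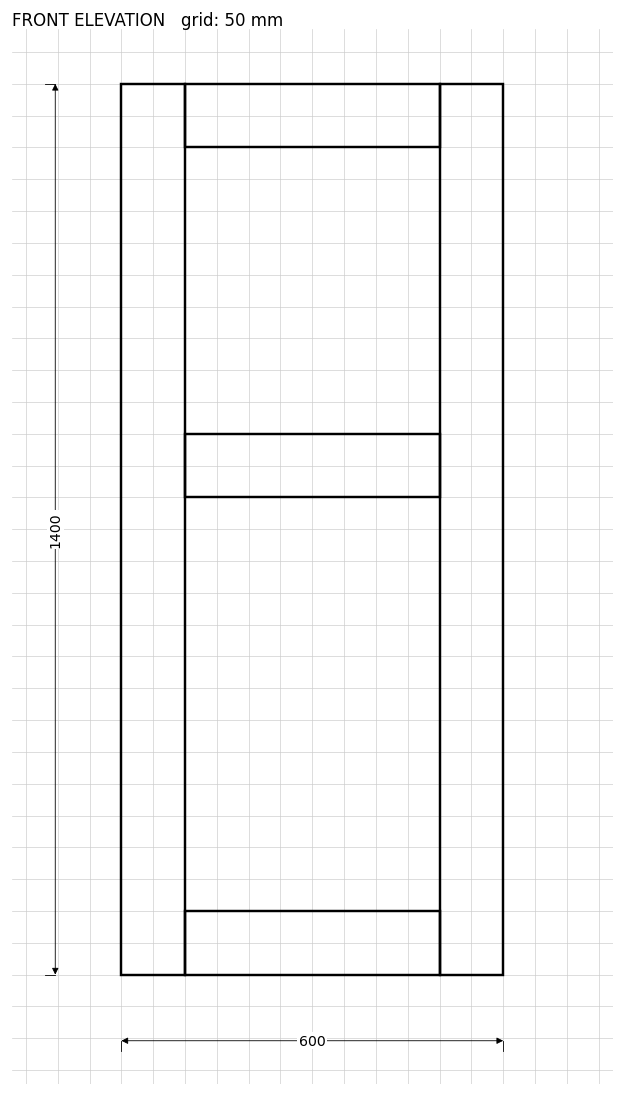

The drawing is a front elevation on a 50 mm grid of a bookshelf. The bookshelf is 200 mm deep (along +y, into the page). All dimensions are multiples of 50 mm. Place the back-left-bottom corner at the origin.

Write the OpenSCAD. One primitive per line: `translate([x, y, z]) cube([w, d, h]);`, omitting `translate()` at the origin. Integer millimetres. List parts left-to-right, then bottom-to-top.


cube([100, 200, 1400]);
translate([100, 0, 0]) cube([400, 200, 100]);
translate([100, 0, 750]) cube([400, 200, 100]);
translate([100, 0, 1300]) cube([400, 200, 100]);
translate([500, 0, 0]) cube([100, 200, 1400]);
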